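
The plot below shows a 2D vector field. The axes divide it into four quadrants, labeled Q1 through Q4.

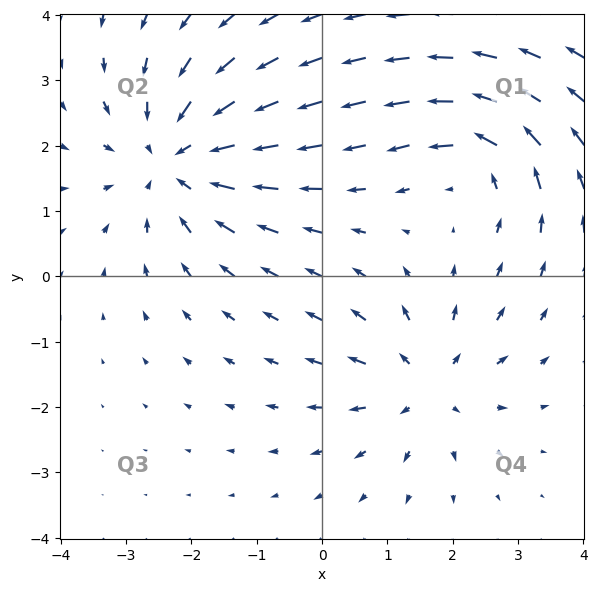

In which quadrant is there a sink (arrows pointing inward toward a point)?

Q2

The sink sits at approximately (-2.2, 1.8), which lies in quadrant Q2. The divergence there is about -4, negative as expected for a sink.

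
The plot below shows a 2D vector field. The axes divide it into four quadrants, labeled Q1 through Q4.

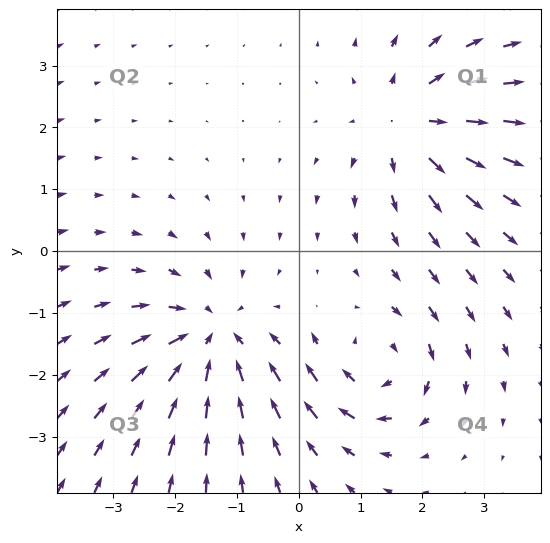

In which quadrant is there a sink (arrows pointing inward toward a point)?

The sink sits at approximately (-1.4, -1.4), which lies in quadrant Q3. The divergence there is about -4, negative as expected for a sink.

Q3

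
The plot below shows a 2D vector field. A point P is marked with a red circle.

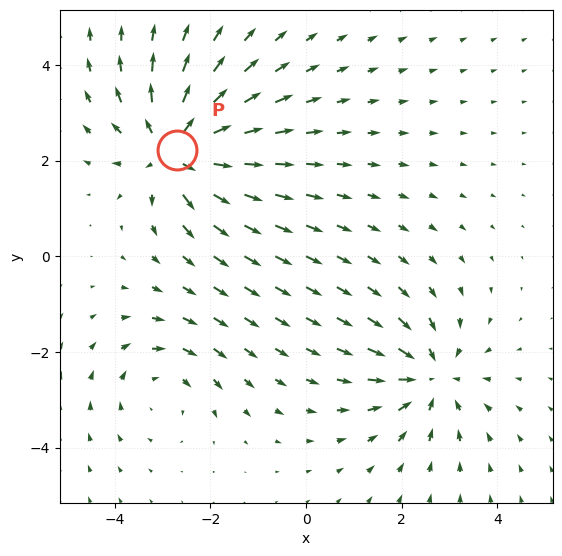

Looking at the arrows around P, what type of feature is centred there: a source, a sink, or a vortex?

source

At P (-2.7, 2.2) the arrows spread outward. Divergence about +5, curl ≈0 — positive divergence with near-zero curl is a source.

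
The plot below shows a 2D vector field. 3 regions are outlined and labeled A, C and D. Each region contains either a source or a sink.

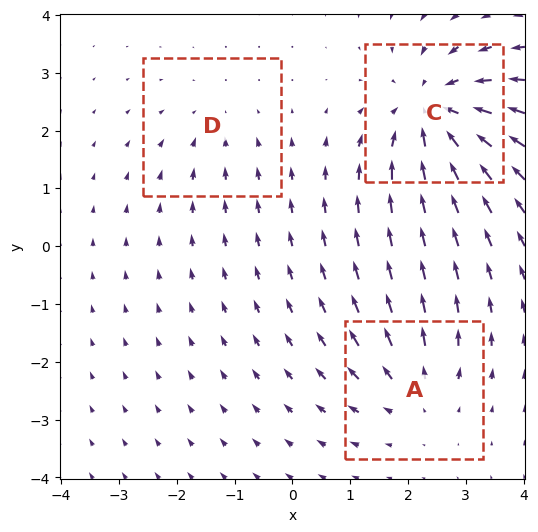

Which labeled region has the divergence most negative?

C

Divergence at each region's feature centre — A: about +3, C: about -5, D: about -2. Region C is most negative.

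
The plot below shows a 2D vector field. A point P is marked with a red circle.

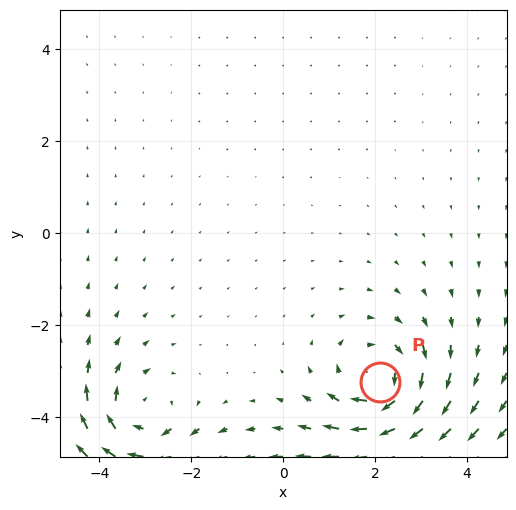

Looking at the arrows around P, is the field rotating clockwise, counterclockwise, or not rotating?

clockwise

Near P at (2.1, -3.2) the arrows circulate clockwise. The curl (z-component) there is about -5; negative curl means clockwise rotation.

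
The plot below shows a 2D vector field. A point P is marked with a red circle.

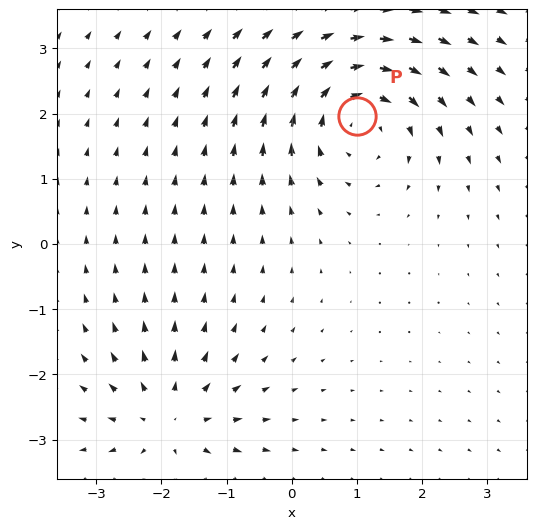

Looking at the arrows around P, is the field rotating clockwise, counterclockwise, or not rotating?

clockwise

Near P at (1.0, 2.0) the arrows circulate clockwise. The curl (z-component) there is about -4; negative curl means clockwise rotation.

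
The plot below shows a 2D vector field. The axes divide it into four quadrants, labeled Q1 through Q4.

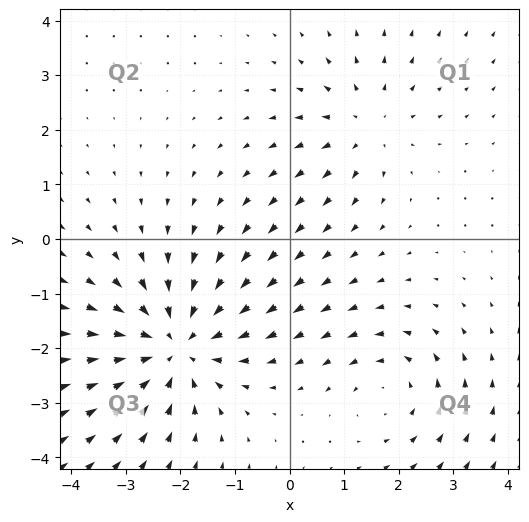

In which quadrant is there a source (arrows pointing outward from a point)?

Q1

The source sits at approximately (1.4, 2.1), which lies in quadrant Q1. The divergence there is about +3, positive as expected for a source.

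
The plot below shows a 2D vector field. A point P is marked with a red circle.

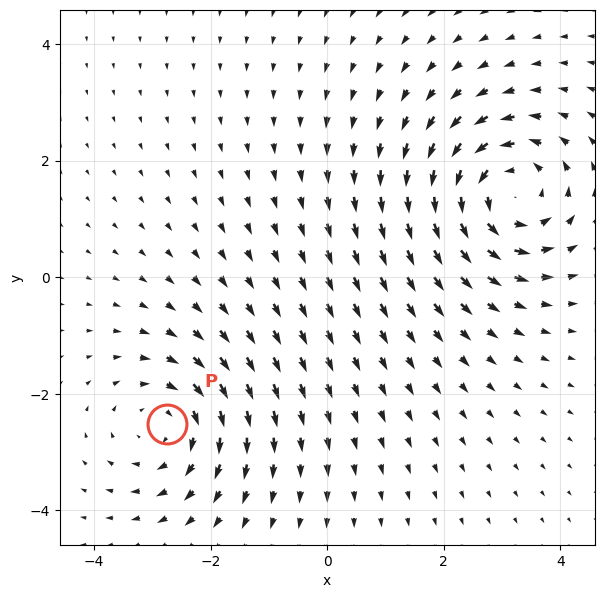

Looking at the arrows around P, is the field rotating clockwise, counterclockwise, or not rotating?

Near P at (-2.7, -2.5) the arrows circulate clockwise. The curl (z-component) there is about -4; negative curl means clockwise rotation.

clockwise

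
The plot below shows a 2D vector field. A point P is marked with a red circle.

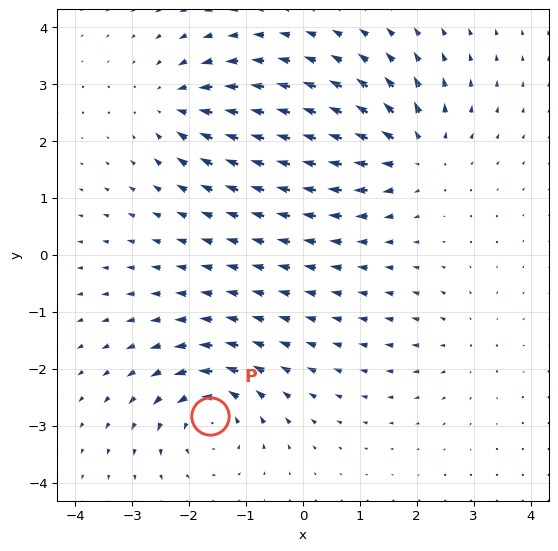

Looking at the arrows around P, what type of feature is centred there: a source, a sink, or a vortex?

At P (-1.6, -2.8) the arrows circulate counterclockwise. Divergence ≈0, curl about +7 — near-zero divergence with nonzero curl is a vortex.

vortex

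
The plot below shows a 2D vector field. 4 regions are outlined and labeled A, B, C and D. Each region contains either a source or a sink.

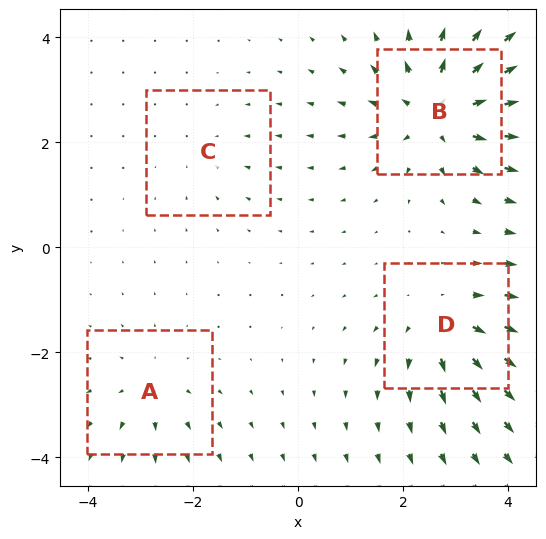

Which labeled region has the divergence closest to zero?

C

Divergence at each region's feature centre — A: about +3, B: about +7, C: about -2, D: about +5. Region C is closest to zero.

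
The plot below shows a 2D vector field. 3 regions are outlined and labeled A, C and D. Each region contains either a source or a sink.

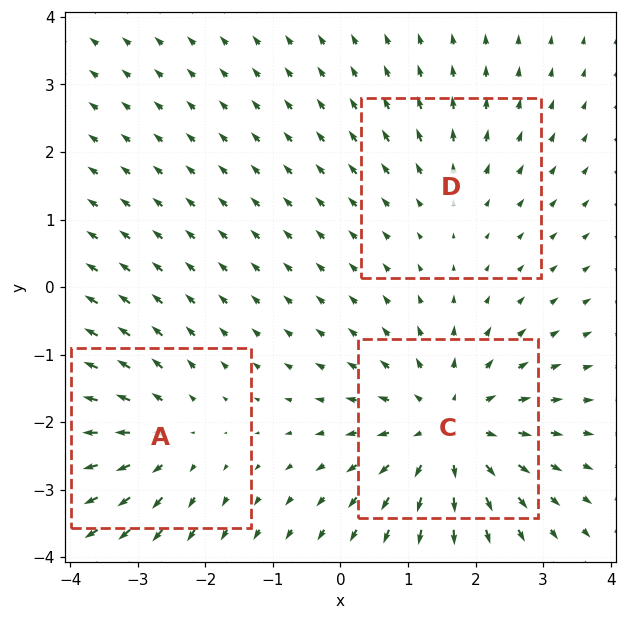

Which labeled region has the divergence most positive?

Divergence at each region's feature centre — A: about +3, C: about +4, D: about +2. Region C is most positive.

C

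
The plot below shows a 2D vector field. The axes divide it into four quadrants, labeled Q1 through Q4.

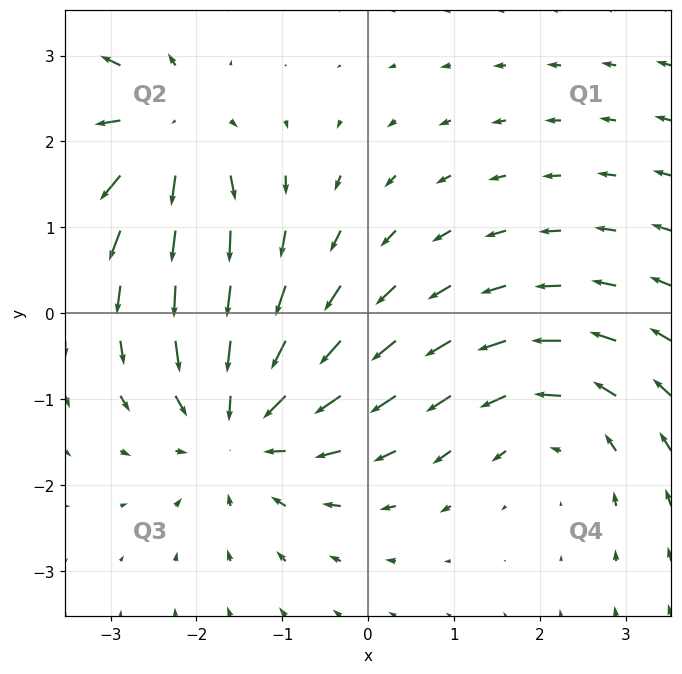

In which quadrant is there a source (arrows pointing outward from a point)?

Q2

The source sits at approximately (-2.4, 2.1), which lies in quadrant Q2. The divergence there is about +4, positive as expected for a source.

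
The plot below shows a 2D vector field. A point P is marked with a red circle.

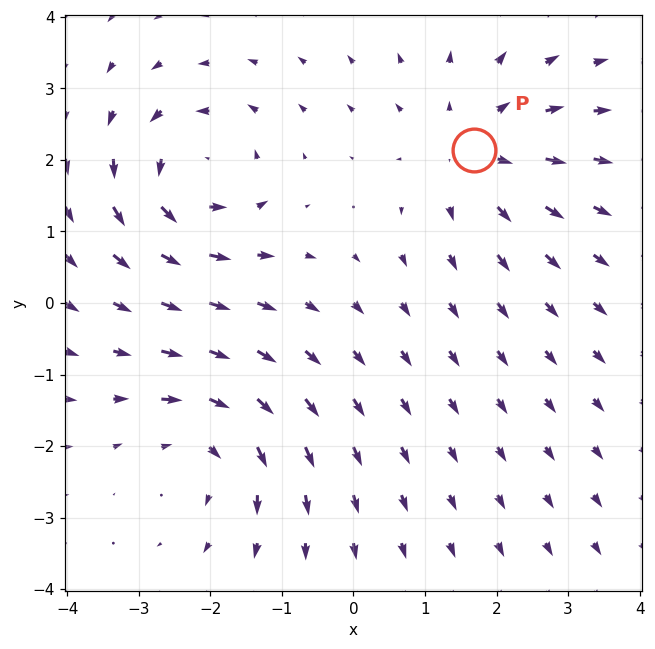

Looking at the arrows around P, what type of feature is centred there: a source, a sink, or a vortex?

At P (1.7, 2.1) the arrows spread outward. Divergence about +4, curl ≈0 — positive divergence with near-zero curl is a source.

source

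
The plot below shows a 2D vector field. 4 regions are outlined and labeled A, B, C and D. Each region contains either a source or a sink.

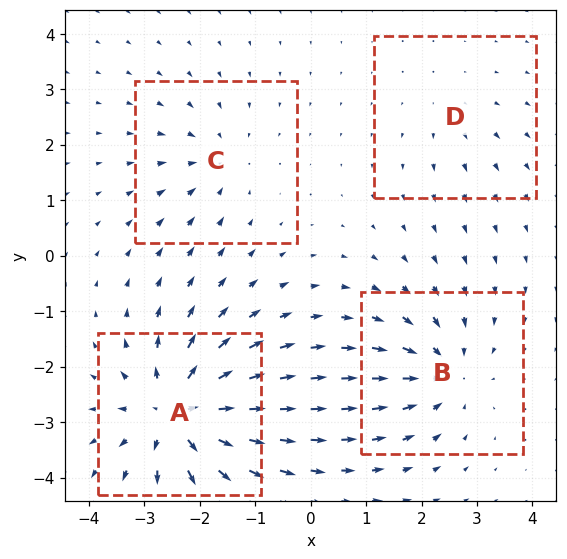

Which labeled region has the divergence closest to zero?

Divergence at each region's feature centre — A: about +8, B: about -5, C: about -3, D: about +2. Region D is closest to zero.

D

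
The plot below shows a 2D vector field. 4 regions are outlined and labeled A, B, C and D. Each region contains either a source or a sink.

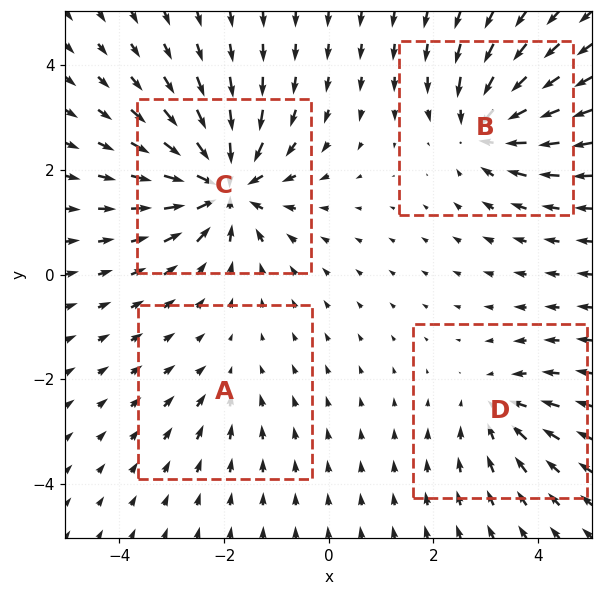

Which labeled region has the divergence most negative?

Divergence at each region's feature centre — A: about -2, B: about -5, C: about -8, D: about -4. Region C is most negative.

C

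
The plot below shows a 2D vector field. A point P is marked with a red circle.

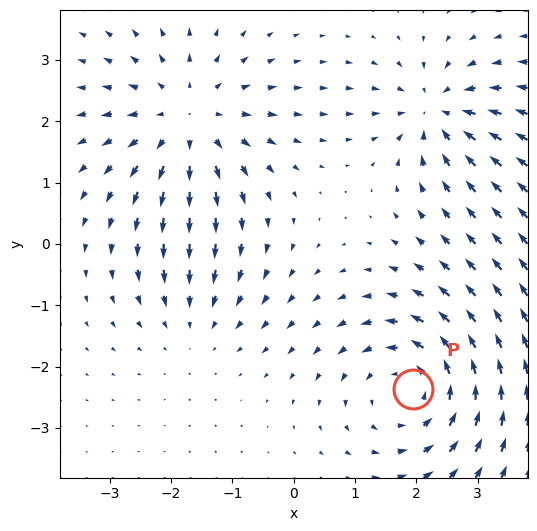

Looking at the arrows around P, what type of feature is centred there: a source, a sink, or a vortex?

At P (2.0, -2.4) the arrows circulate counterclockwise. Divergence ≈0, curl about +4 — near-zero divergence with nonzero curl is a vortex.

vortex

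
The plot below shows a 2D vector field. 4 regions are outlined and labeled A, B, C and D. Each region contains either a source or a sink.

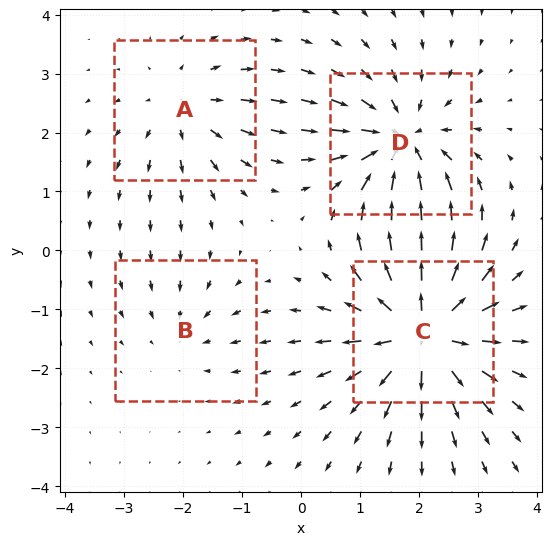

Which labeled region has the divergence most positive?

C

Divergence at each region's feature centre — A: about +4, B: about -2, C: about +8, D: about -6. Region C is most positive.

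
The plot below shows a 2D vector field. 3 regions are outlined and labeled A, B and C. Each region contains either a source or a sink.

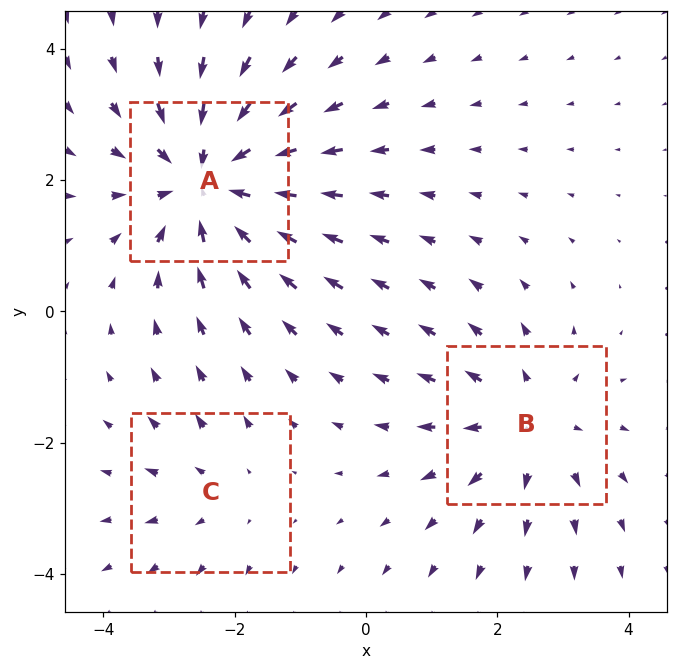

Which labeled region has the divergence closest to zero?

C

Divergence at each region's feature centre — A: about -4, B: about +3, C: about +2. Region C is closest to zero.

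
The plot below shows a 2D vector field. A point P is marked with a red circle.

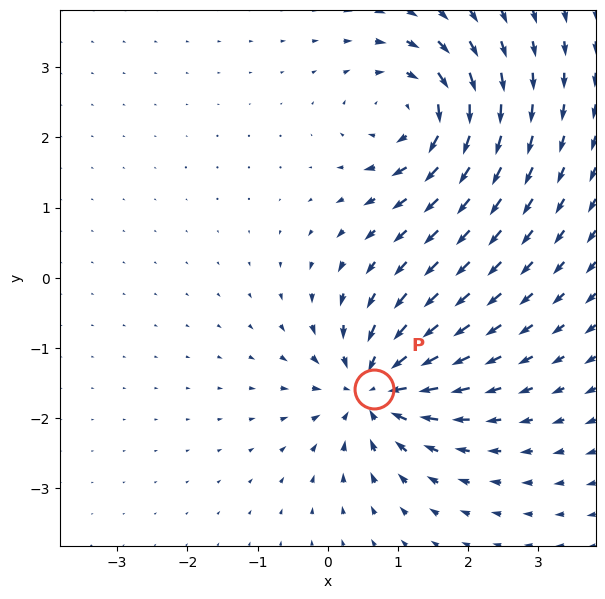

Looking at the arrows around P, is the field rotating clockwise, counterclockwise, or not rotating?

Near P at (0.7, -1.6) the arrows show no circulation. The curl there is ≈0.

not rotating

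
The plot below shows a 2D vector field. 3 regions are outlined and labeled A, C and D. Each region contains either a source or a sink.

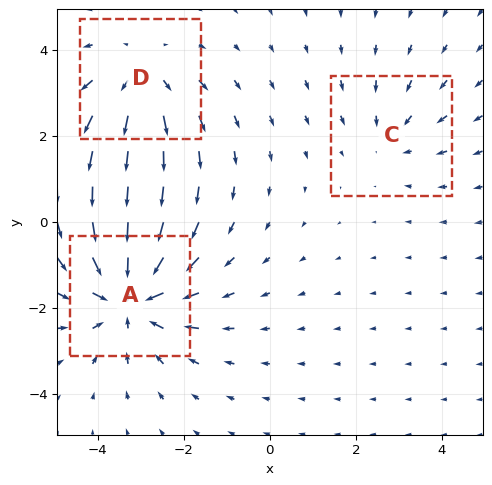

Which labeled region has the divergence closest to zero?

C

Divergence at each region's feature centre — A: about -4, C: about -2, D: about +3. Region C is closest to zero.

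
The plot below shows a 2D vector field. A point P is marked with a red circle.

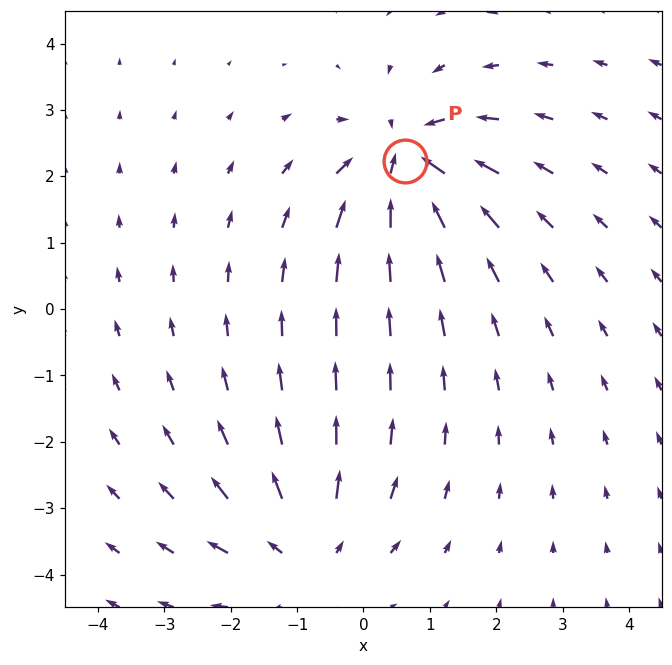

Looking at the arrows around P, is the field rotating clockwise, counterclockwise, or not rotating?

Near P at (0.6, 2.2) the arrows show no circulation. The curl there is ≈0.

not rotating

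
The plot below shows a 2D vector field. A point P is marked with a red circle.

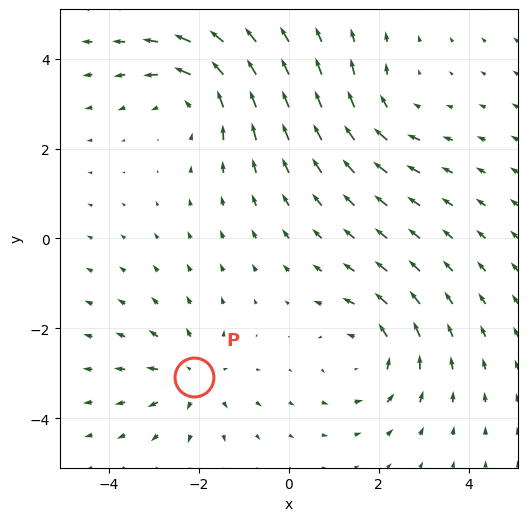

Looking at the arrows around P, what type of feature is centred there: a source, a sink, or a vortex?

source

At P (-2.1, -3.1) the arrows spread outward. Divergence about +3, curl ≈0 — positive divergence with near-zero curl is a source.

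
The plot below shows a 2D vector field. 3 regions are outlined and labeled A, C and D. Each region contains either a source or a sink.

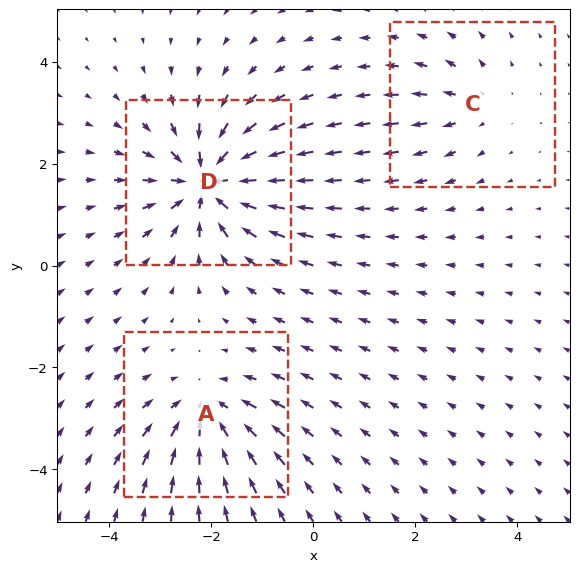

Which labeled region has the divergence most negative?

D

Divergence at each region's feature centre — A: about -4, C: about +2, D: about -6. Region D is most negative.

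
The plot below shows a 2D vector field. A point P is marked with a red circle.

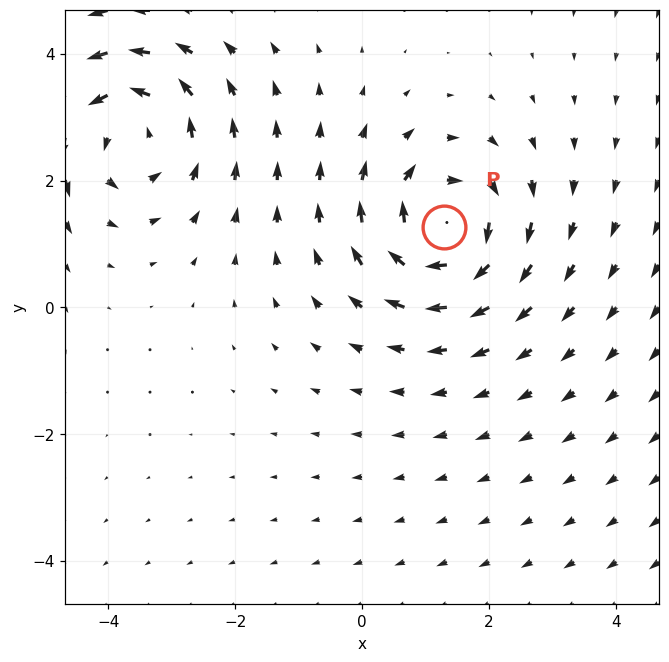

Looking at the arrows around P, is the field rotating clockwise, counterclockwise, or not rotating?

clockwise

Near P at (1.3, 1.3) the arrows circulate clockwise. The curl (z-component) there is about -6; negative curl means clockwise rotation.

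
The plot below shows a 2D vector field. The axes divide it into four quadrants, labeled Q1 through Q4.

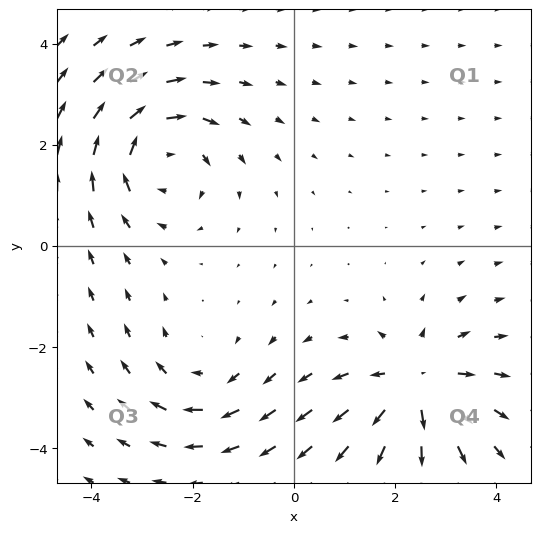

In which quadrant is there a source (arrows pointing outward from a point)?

Q4

The source sits at approximately (2.4, -2.8), which lies in quadrant Q4. The divergence there is about +5, positive as expected for a source.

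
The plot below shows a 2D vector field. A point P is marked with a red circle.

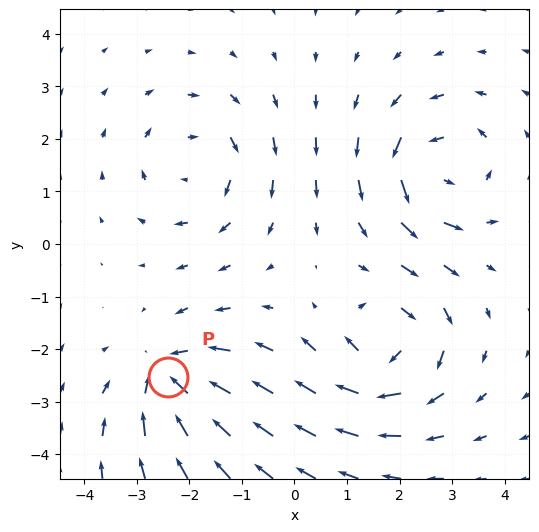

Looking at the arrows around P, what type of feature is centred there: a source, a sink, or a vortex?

At P (-2.4, -2.5) the arrows converge inward. Divergence about -5, curl ≈0 — negative divergence with near-zero curl is a sink.

sink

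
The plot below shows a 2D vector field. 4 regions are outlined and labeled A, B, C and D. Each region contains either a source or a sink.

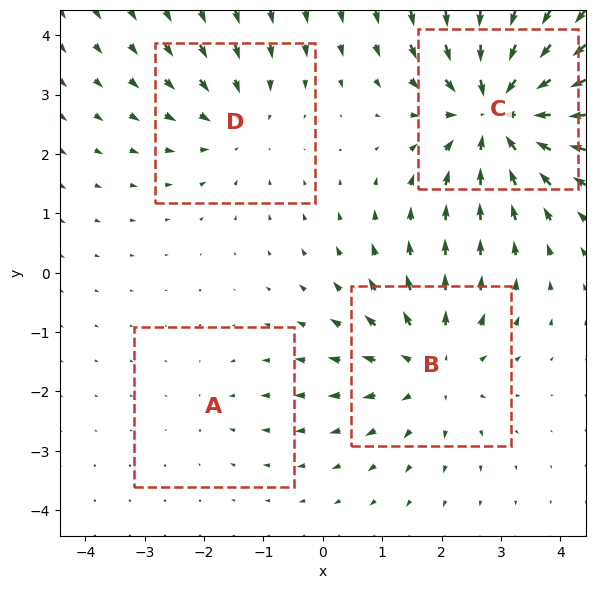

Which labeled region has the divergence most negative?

C

Divergence at each region's feature centre — A: about -2, B: about +4, C: about -6, D: about -3. Region C is most negative.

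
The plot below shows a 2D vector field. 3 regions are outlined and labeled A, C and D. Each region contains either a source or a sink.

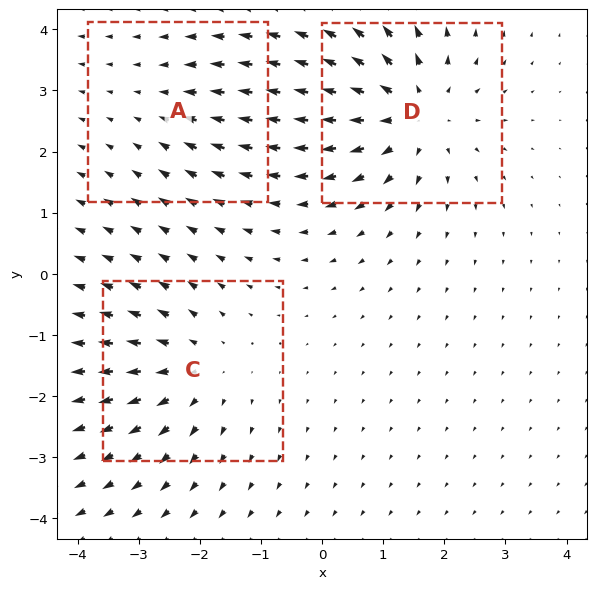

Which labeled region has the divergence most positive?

D

Divergence at each region's feature centre — A: about -2, C: about +3, D: about +4. Region D is most positive.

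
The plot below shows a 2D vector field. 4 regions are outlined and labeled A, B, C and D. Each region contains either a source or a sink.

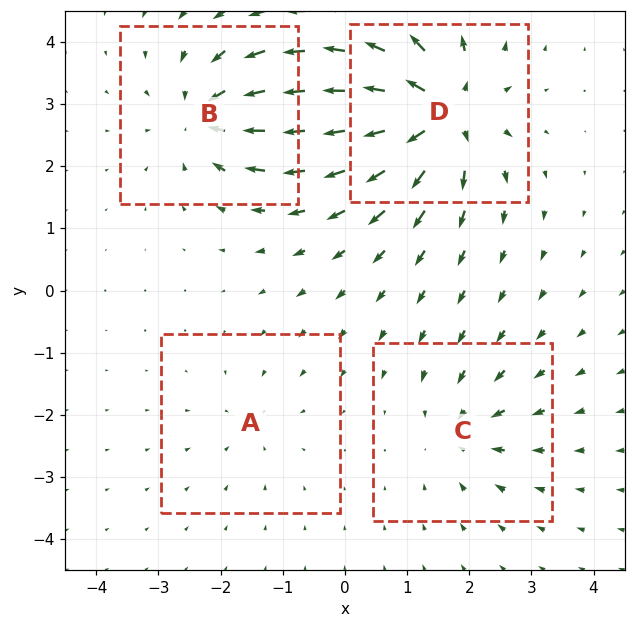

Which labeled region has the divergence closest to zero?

Divergence at each region's feature centre — A: about -3, B: about -6, C: about -4, D: about +9. Region A is closest to zero.

A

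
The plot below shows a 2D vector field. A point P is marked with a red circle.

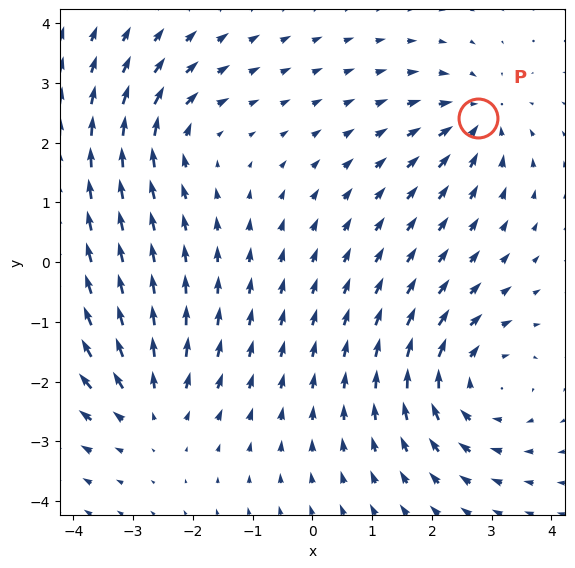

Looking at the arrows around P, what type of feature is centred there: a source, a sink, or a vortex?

sink

At P (2.8, 2.4) the arrows converge inward. Divergence about -4, curl ≈0 — negative divergence with near-zero curl is a sink.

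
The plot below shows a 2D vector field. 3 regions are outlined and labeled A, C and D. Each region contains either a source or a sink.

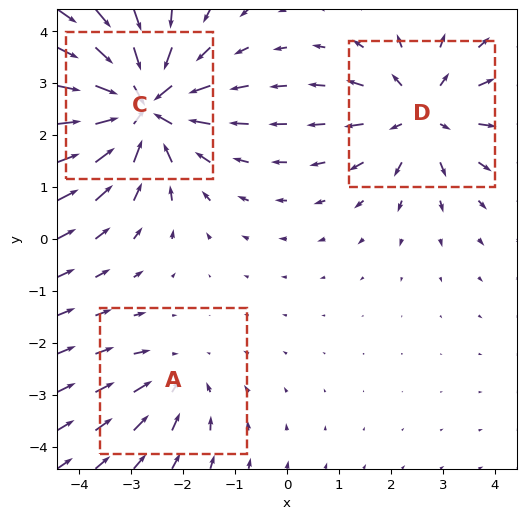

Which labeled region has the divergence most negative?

C

Divergence at each region's feature centre — A: about -2, C: about -5, D: about +3. Region C is most negative.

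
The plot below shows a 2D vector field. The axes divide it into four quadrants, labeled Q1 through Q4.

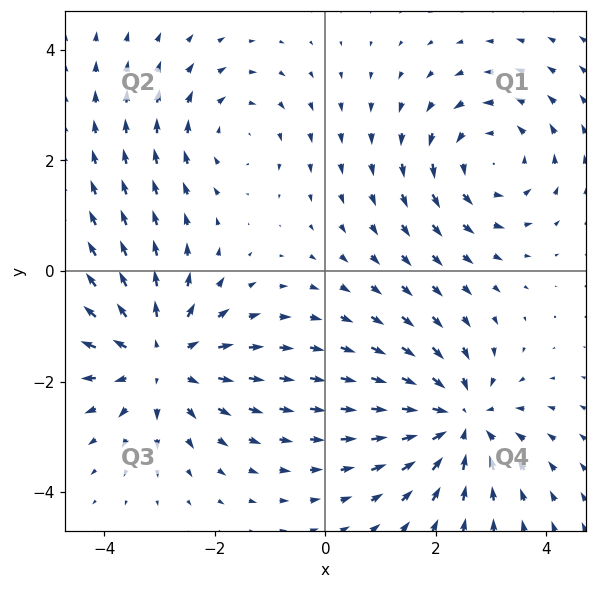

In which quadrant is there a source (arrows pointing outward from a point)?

Q3

The source sits at approximately (-3.0, -1.6), which lies in quadrant Q3. The divergence there is about +4, positive as expected for a source.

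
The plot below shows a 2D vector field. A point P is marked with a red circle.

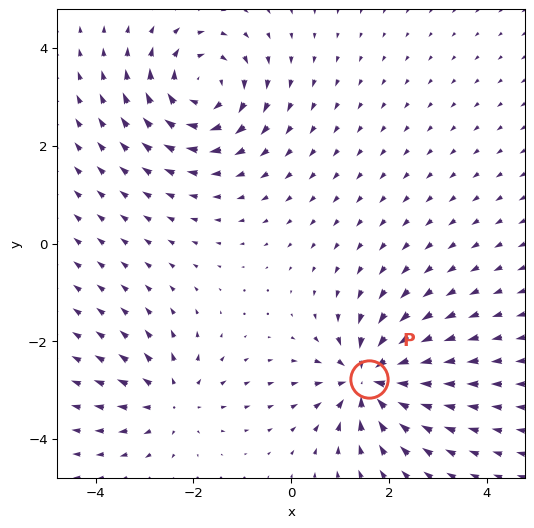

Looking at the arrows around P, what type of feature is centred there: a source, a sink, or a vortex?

sink

At P (1.6, -2.8) the arrows converge inward. Divergence about -7, curl ≈0 — negative divergence with near-zero curl is a sink.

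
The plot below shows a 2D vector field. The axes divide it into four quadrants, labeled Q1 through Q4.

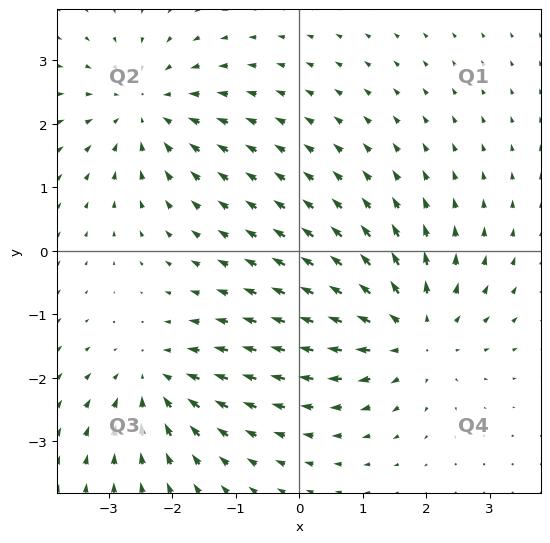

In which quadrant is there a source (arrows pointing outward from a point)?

Q4

The source sits at approximately (1.8, -1.3), which lies in quadrant Q4. The divergence there is about +5, positive as expected for a source.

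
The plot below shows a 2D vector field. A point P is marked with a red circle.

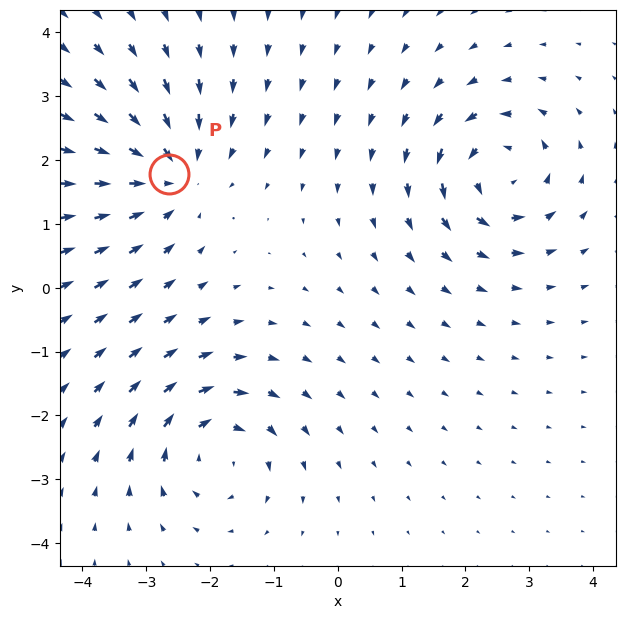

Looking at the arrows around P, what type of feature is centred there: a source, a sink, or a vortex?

sink

At P (-2.6, 1.8) the arrows converge inward. Divergence about -5, curl ≈0 — negative divergence with near-zero curl is a sink.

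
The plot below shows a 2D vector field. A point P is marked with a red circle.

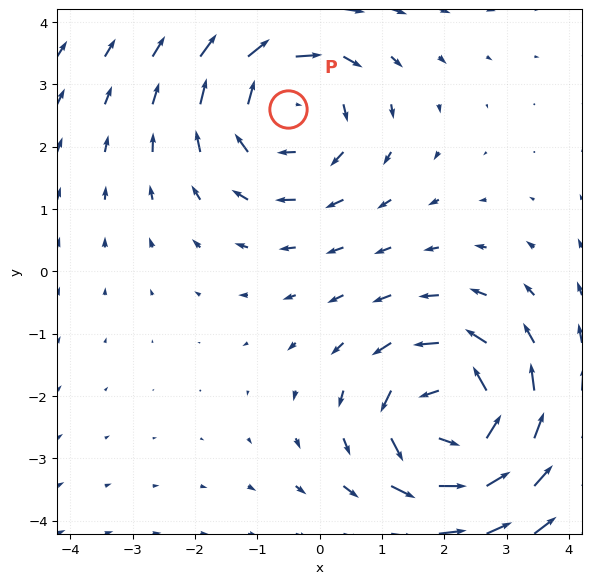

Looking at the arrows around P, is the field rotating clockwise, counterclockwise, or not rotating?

clockwise

Near P at (-0.5, 2.6) the arrows circulate clockwise. The curl (z-component) there is about -3; negative curl means clockwise rotation.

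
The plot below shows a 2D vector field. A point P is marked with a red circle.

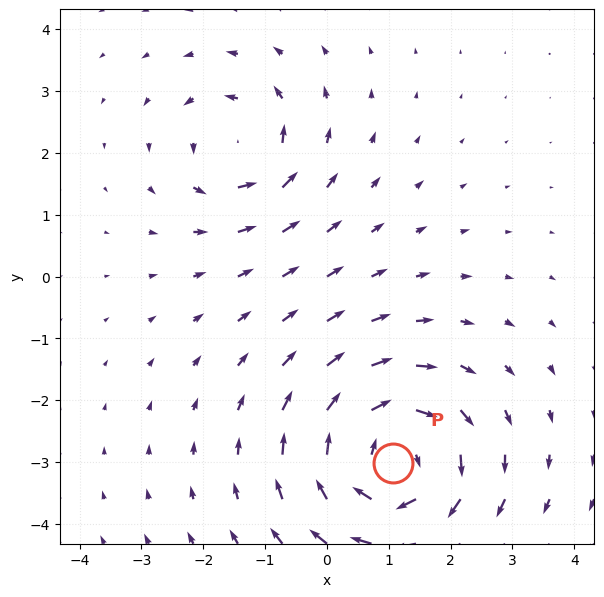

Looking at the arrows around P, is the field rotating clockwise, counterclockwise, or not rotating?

Near P at (1.1, -3.0) the arrows circulate clockwise. The curl (z-component) there is about -4; negative curl means clockwise rotation.

clockwise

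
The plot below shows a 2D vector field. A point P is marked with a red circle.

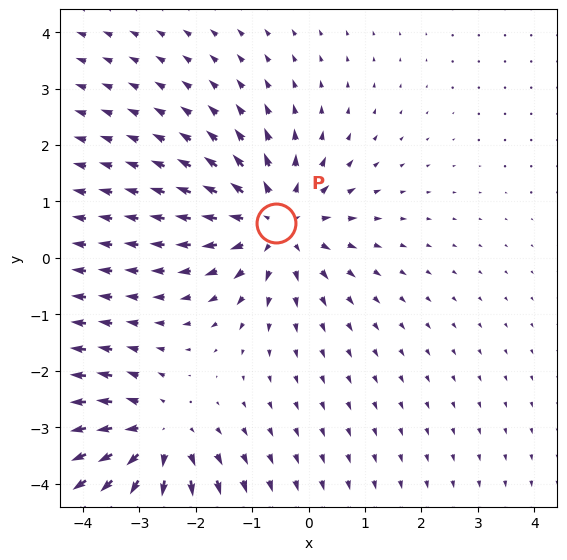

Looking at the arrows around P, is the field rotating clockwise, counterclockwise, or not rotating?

not rotating

Near P at (-0.6, 0.6) the arrows show no circulation. The curl there is ≈0.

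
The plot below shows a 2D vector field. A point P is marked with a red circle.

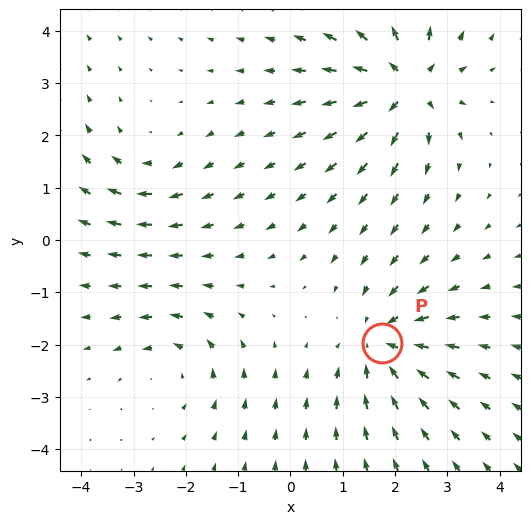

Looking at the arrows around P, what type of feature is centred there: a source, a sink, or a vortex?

At P (1.8, -2.0) the arrows converge inward. Divergence about -4, curl ≈0 — negative divergence with near-zero curl is a sink.

sink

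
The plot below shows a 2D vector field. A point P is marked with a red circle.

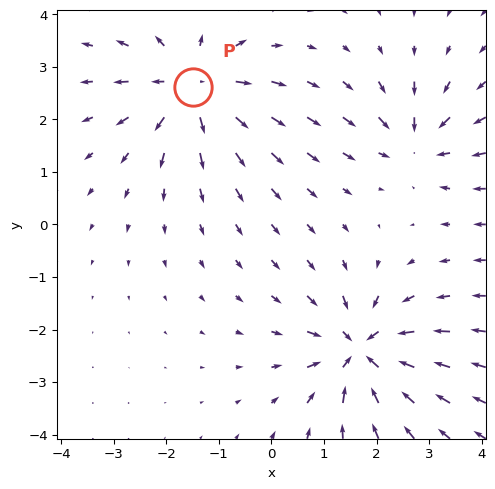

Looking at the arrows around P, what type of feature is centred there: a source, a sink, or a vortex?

At P (-1.5, 2.6) the arrows spread outward. Divergence about +5, curl ≈0 — positive divergence with near-zero curl is a source.

source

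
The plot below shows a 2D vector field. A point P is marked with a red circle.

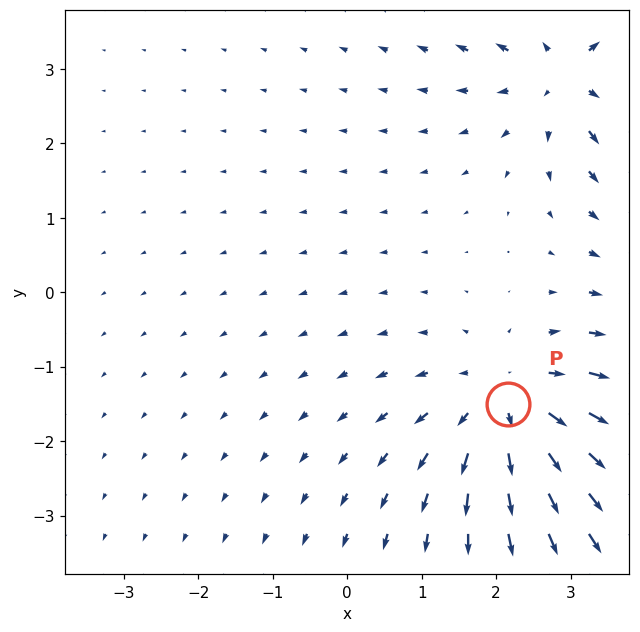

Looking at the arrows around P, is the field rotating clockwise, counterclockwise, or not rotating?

Near P at (2.2, -1.5) the arrows show no circulation. The curl there is ≈0.

not rotating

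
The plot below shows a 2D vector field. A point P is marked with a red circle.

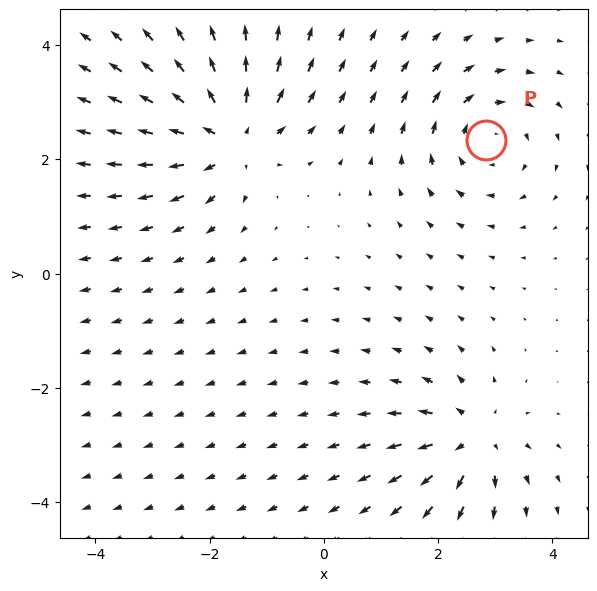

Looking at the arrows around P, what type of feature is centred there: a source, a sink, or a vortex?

At P (2.8, 2.3) the arrows circulate clockwise. Divergence ≈0, curl about -3 — near-zero divergence with nonzero curl is a vortex.

vortex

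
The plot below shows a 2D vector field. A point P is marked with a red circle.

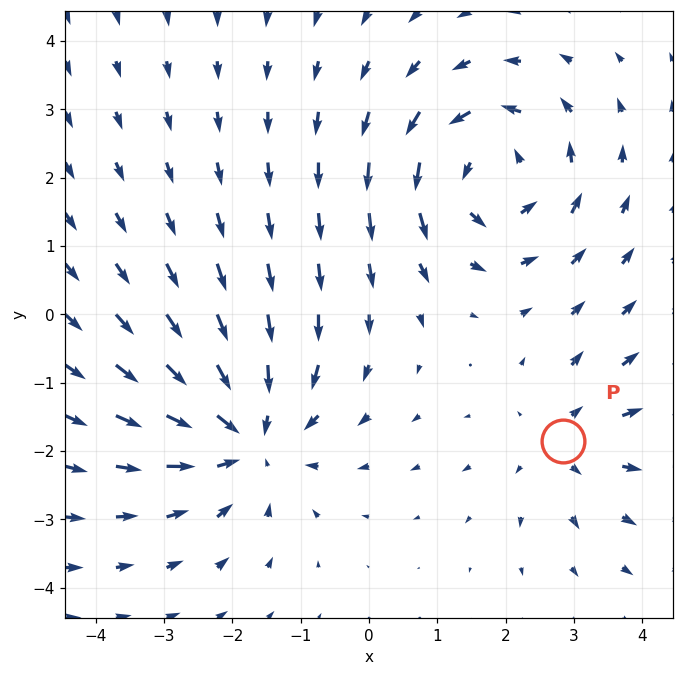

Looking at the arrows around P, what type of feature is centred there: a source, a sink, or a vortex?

source

At P (2.8, -1.9) the arrows spread outward. Divergence about +3, curl ≈0 — positive divergence with near-zero curl is a source.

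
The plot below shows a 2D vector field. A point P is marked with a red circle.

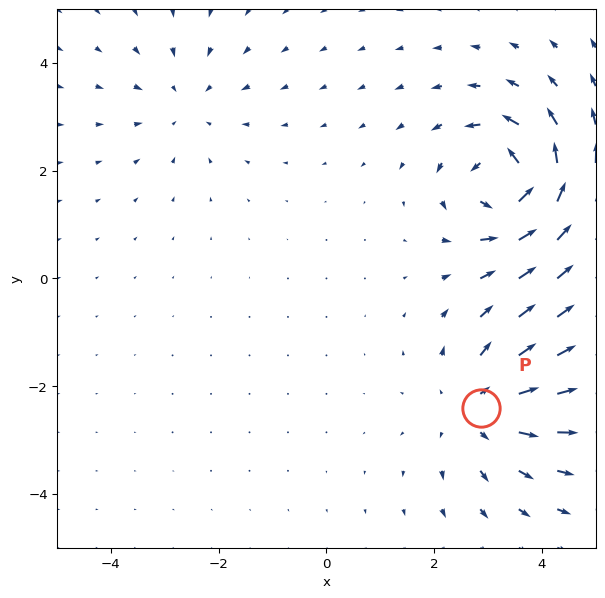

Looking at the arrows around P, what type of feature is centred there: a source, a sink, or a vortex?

source

At P (2.9, -2.4) the arrows spread outward. Divergence about +3, curl ≈0 — positive divergence with near-zero curl is a source.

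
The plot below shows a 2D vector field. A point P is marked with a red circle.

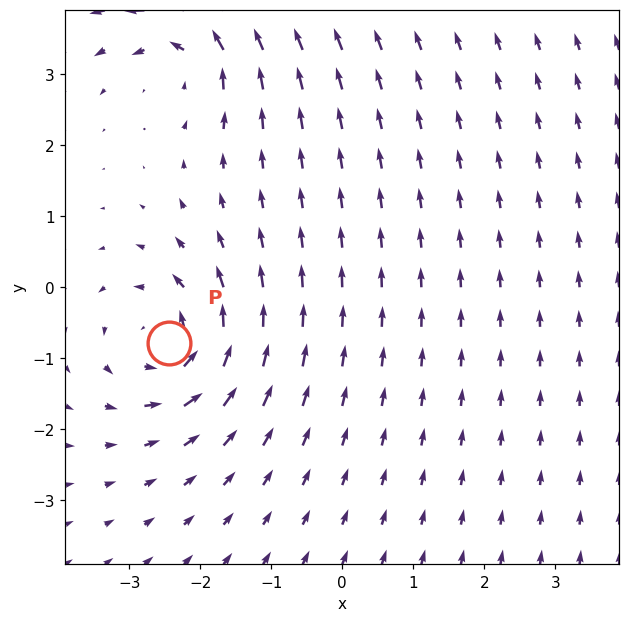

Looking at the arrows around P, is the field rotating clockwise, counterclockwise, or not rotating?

Near P at (-2.4, -0.8) the arrows circulate counterclockwise. The curl (z-component) there is about +4; positive curl means counterclockwise rotation.

counterclockwise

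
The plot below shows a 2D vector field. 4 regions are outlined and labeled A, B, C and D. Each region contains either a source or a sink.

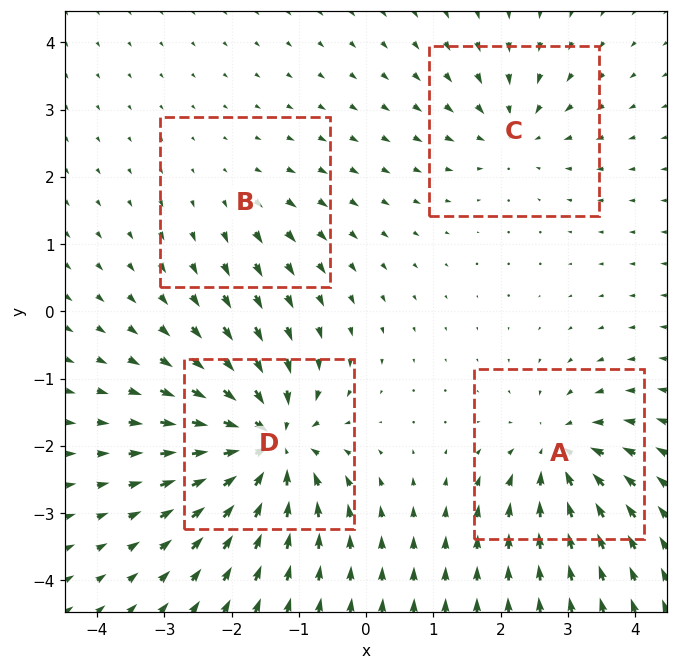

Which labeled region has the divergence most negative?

Divergence at each region's feature centre — A: about -6, B: about +2, C: about -4, D: about -9. Region D is most negative.

D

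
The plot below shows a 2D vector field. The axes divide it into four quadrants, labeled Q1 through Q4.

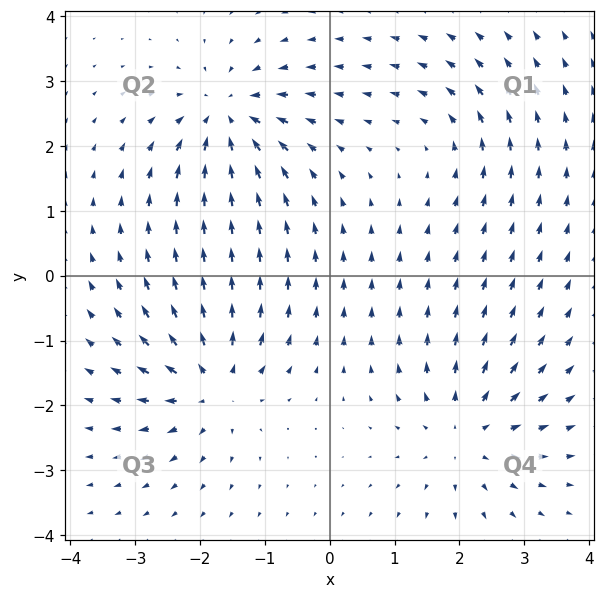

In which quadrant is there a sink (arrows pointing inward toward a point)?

Q2

The sink sits at approximately (-1.6, 2.4), which lies in quadrant Q2. The divergence there is about -7, negative as expected for a sink.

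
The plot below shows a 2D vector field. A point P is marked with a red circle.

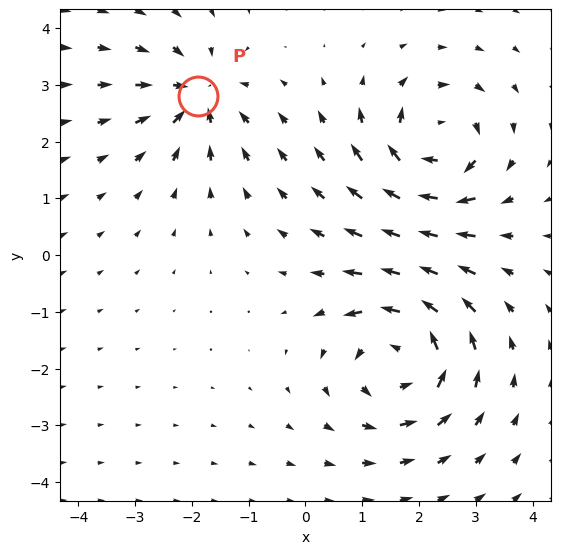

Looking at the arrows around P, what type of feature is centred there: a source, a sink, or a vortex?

sink

At P (-1.9, 2.8) the arrows converge inward. Divergence about -5, curl ≈0 — negative divergence with near-zero curl is a sink.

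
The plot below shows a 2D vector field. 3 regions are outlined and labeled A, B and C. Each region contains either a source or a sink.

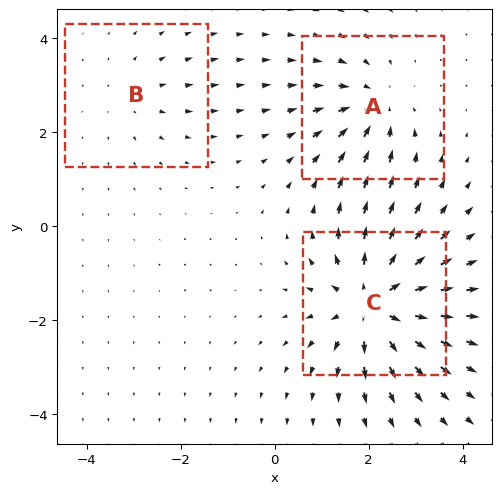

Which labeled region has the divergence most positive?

Divergence at each region's feature centre — A: about -3, B: about +2, C: about +5. Region C is most positive.

C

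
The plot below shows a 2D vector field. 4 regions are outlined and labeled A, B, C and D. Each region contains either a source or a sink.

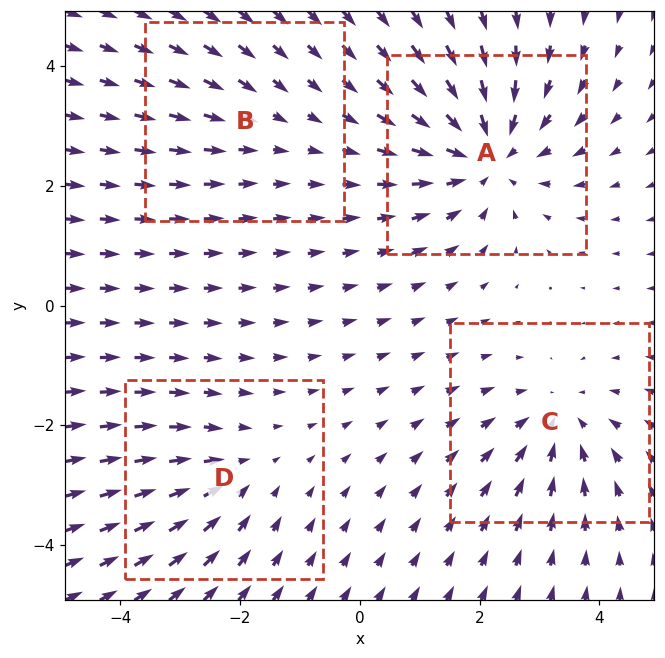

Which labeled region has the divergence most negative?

A

Divergence at each region's feature centre — A: about -6, B: about -2, C: about -4, D: about -3. Region A is most negative.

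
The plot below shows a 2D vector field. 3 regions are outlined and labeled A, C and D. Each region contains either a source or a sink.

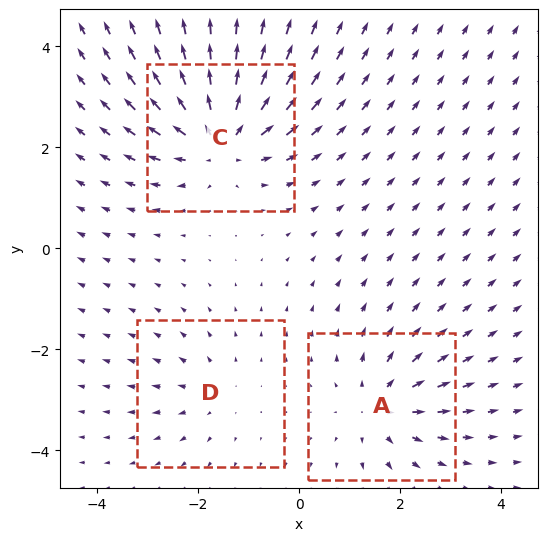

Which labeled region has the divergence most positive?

C

Divergence at each region's feature centre — A: about +4, C: about +5, D: about +2. Region C is most positive.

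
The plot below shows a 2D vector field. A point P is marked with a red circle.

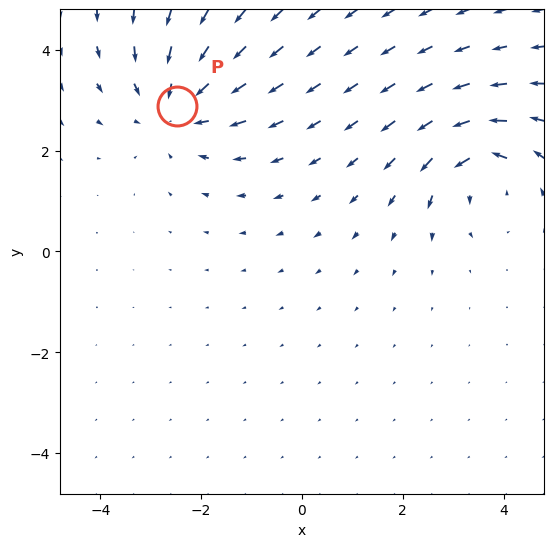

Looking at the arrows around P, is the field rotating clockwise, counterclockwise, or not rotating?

not rotating

Near P at (-2.5, 2.9) the arrows show no circulation. The curl there is ≈0.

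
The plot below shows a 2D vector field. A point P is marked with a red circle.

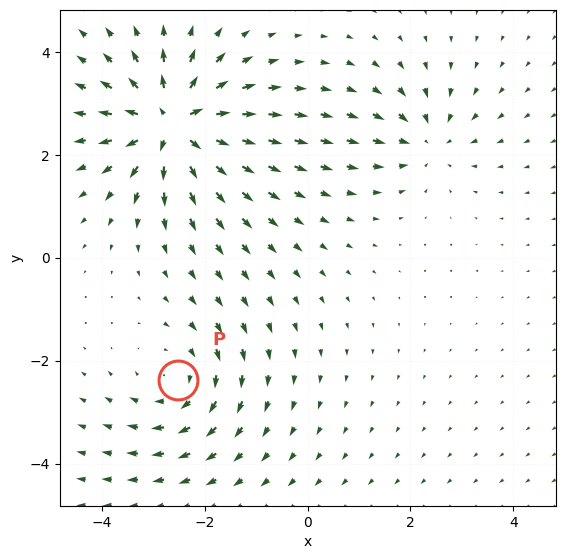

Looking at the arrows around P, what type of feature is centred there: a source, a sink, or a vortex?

vortex

At P (-2.5, -2.4) the arrows circulate clockwise. Divergence ≈0, curl about -3 — near-zero divergence with nonzero curl is a vortex.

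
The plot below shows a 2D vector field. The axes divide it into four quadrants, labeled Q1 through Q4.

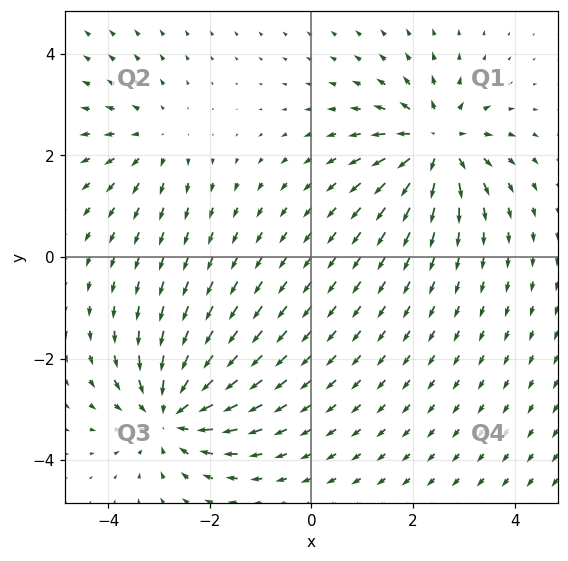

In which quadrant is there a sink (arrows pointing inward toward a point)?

Q3

The sink sits at approximately (-2.8, -3.1), which lies in quadrant Q3. The divergence there is about -5, negative as expected for a sink.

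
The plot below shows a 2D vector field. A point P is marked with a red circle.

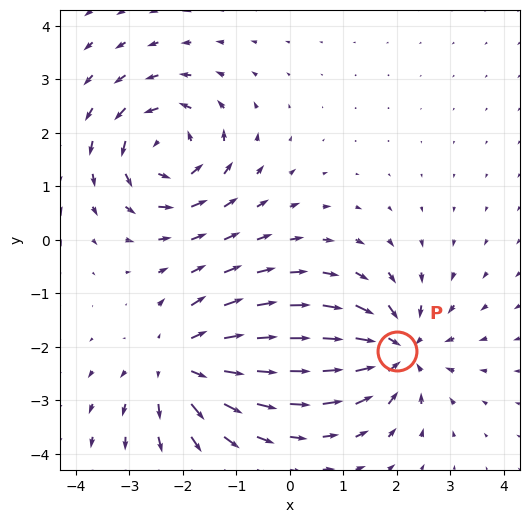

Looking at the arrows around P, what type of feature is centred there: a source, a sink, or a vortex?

sink

At P (2.0, -2.1) the arrows converge inward. Divergence about -6, curl ≈0 — negative divergence with near-zero curl is a sink.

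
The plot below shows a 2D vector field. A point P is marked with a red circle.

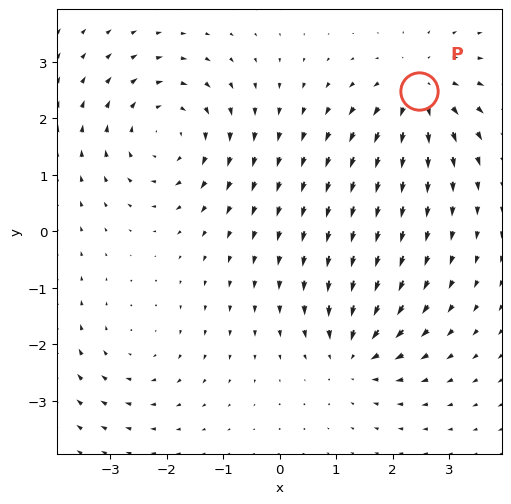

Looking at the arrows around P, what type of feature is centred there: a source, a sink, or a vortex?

At P (2.5, 2.5) the arrows spread outward. Divergence about +4, curl ≈0 — positive divergence with near-zero curl is a source.

source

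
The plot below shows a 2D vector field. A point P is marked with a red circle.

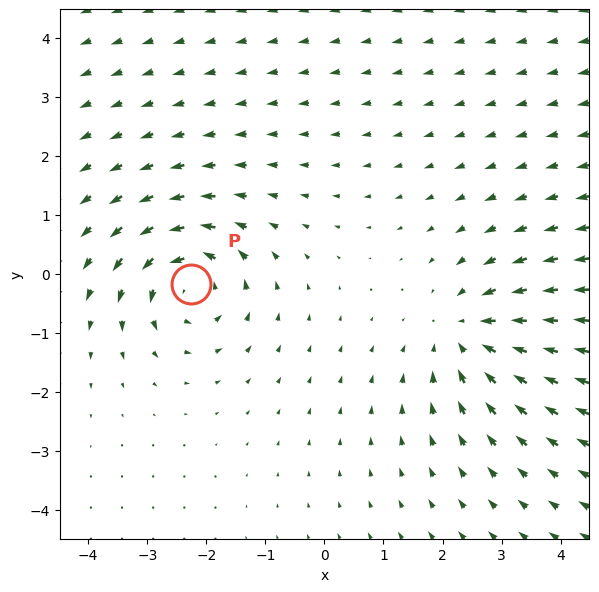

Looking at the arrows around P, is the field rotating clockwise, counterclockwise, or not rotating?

counterclockwise

Near P at (-2.3, -0.2) the arrows circulate counterclockwise. The curl (z-component) there is about +4; positive curl means counterclockwise rotation.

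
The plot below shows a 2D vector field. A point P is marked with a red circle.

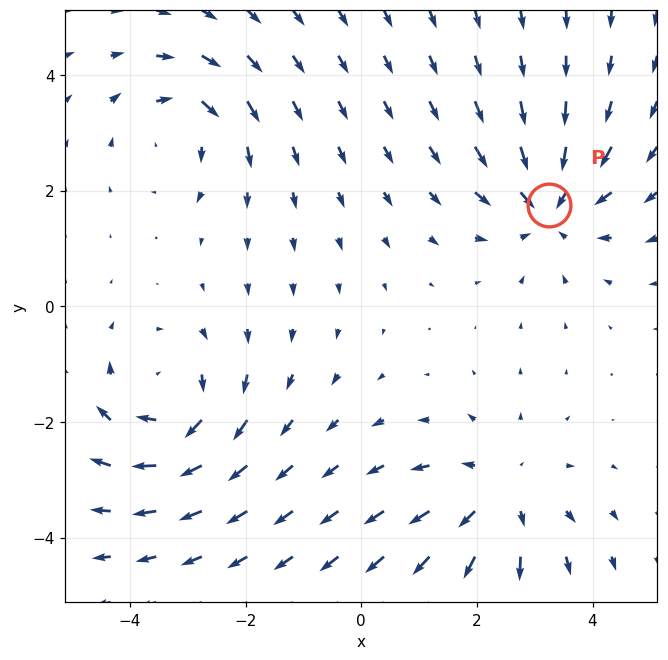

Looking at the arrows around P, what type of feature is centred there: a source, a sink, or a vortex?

At P (3.3, 1.8) the arrows converge inward. Divergence about -5, curl ≈0 — negative divergence with near-zero curl is a sink.

sink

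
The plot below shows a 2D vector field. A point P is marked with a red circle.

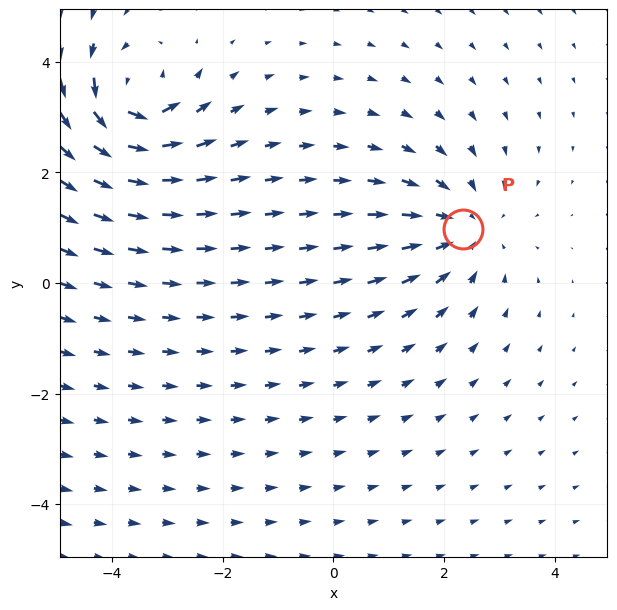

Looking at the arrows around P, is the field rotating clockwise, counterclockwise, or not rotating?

Near P at (2.3, 1.0) the arrows show no circulation. The curl there is ≈0.

not rotating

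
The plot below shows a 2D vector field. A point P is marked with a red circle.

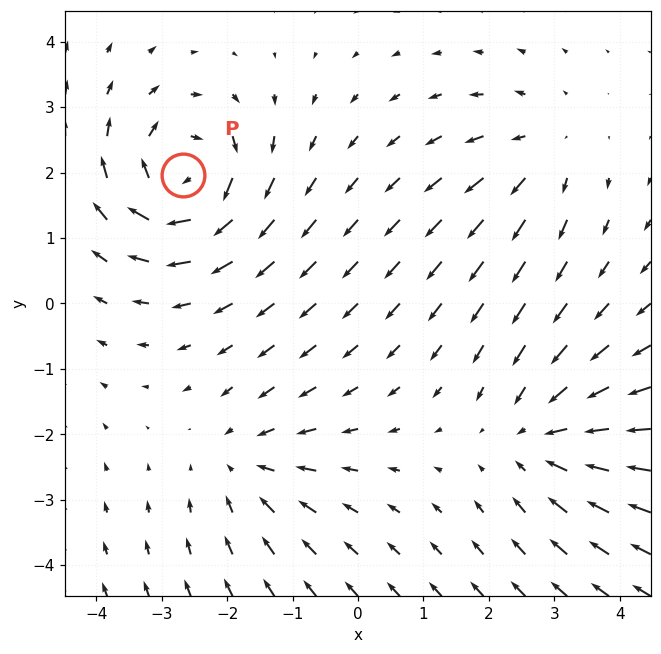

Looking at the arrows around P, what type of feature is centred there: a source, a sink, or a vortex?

At P (-2.7, 2.0) the arrows circulate clockwise. Divergence ≈0, curl about -6 — near-zero divergence with nonzero curl is a vortex.

vortex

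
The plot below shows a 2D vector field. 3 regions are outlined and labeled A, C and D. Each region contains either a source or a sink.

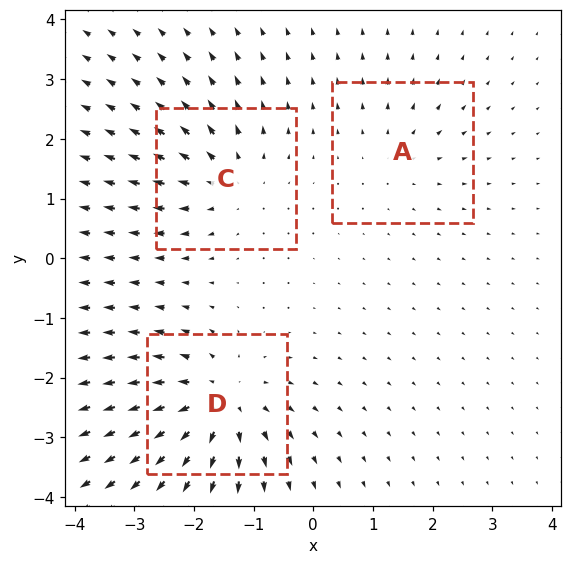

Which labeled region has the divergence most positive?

D

Divergence at each region's feature centre — A: about +2, C: about +4, D: about +5. Region D is most positive.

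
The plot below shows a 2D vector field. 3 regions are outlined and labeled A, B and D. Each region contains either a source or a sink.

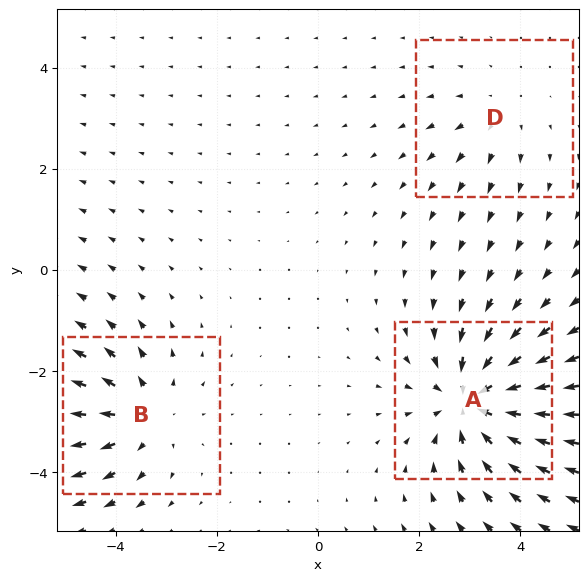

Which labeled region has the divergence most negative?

A

Divergence at each region's feature centre — A: about -5, B: about +3, D: about +2. Region A is most negative.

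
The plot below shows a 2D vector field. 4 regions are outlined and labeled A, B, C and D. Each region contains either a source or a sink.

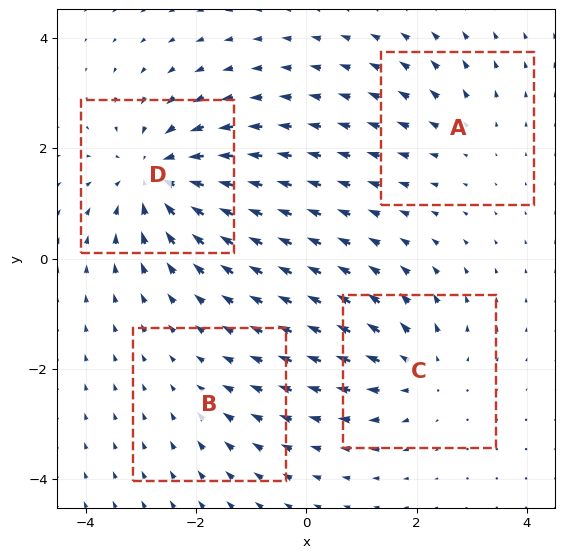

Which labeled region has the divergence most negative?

D

Divergence at each region's feature centre — A: about +3, B: about -2, C: about +4, D: about -6. Region D is most negative.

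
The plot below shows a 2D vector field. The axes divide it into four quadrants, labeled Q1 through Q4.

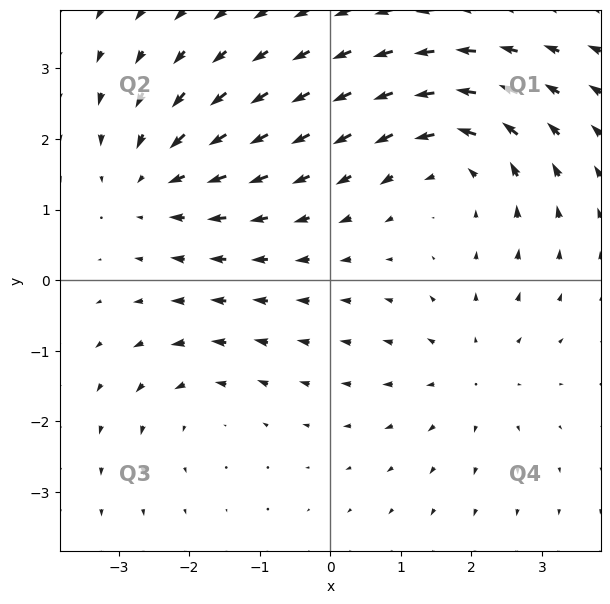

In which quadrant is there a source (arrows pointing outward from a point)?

Q4

The source sits at approximately (2.0, -1.3), which lies in quadrant Q4. The divergence there is about +2, positive as expected for a source.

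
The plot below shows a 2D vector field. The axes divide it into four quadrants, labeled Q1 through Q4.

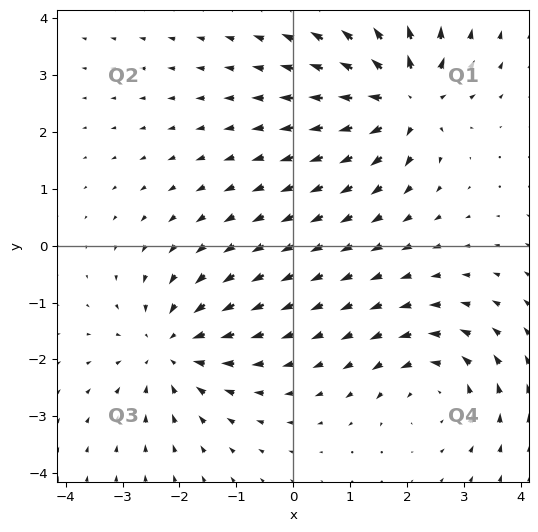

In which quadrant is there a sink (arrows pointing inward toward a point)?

The sink sits at approximately (-2.2, -1.8), which lies in quadrant Q3. The divergence there is about -3, negative as expected for a sink.

Q3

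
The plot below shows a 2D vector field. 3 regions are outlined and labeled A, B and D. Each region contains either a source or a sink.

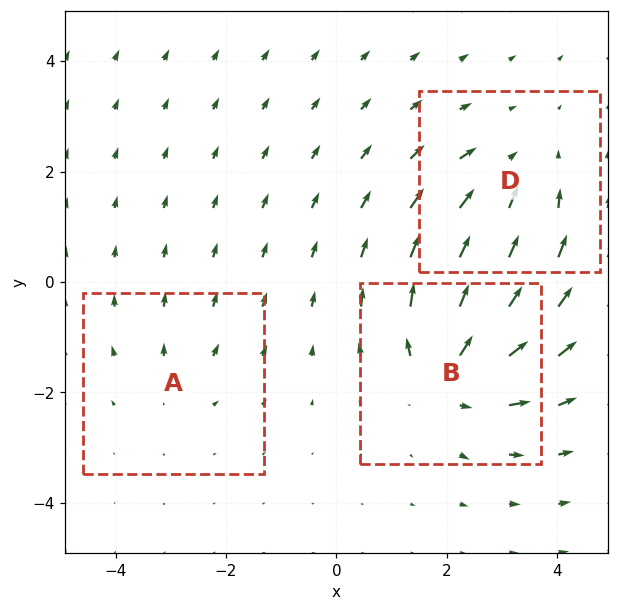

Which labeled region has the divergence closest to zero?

Divergence at each region's feature centre — A: about +2, B: about +5, D: about -3. Region A is closest to zero.

A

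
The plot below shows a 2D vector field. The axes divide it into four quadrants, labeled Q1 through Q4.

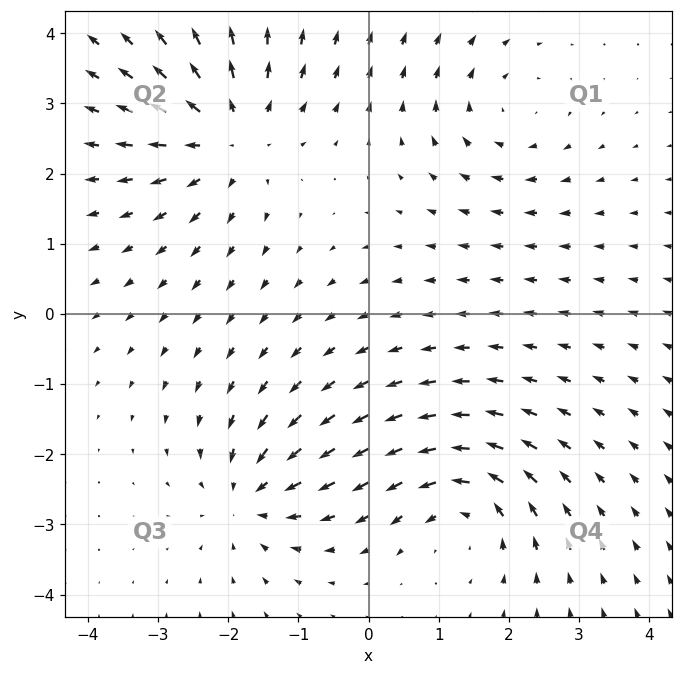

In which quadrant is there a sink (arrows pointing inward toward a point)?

Q3

The sink sits at approximately (-1.7, -2.6), which lies in quadrant Q3. The divergence there is about -4, negative as expected for a sink.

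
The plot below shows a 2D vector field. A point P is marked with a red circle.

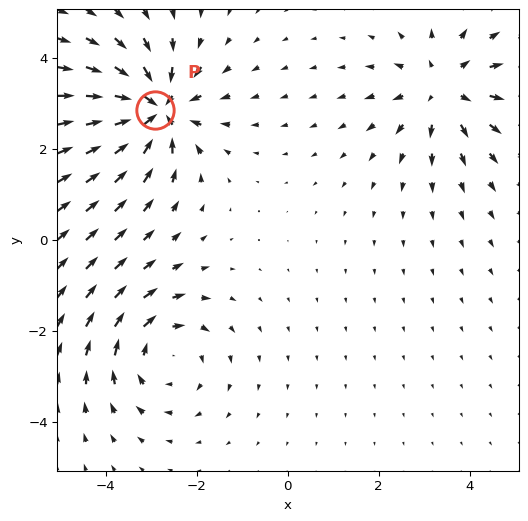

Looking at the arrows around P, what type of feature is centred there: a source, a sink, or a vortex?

At P (-2.9, 2.9) the arrows converge inward. Divergence about -6, curl ≈0 — negative divergence with near-zero curl is a sink.

sink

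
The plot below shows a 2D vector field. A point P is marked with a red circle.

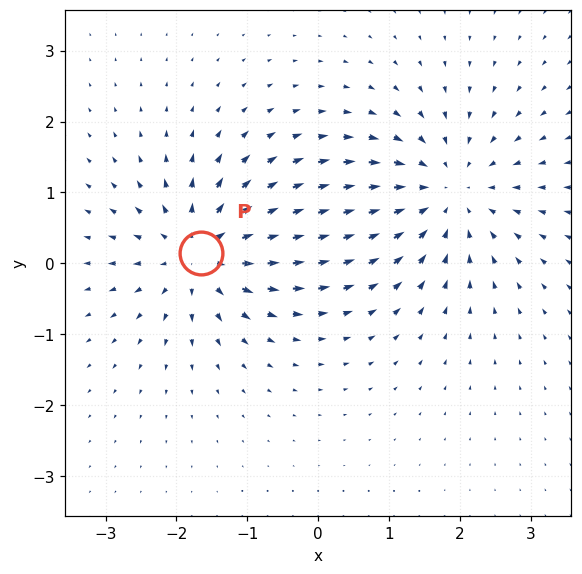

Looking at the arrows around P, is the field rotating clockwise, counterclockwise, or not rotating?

not rotating

Near P at (-1.7, 0.1) the arrows show no circulation. The curl there is ≈0.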